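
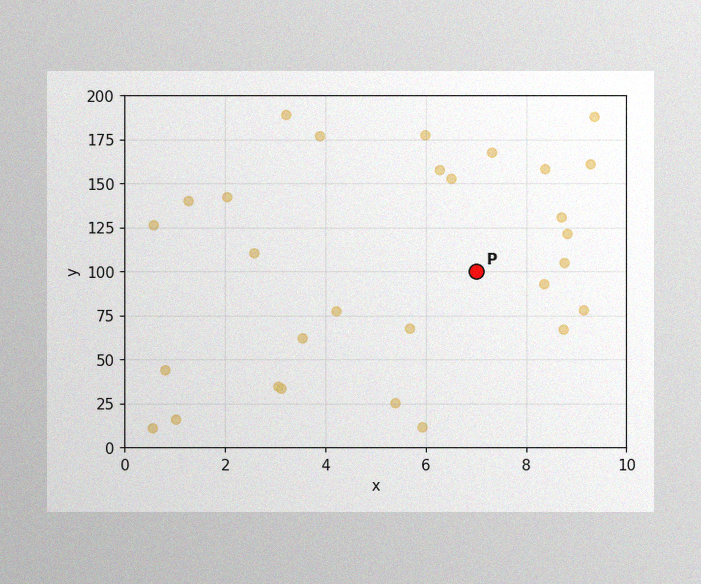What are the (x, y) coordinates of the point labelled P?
The image has some photo noise and uneven lighting. Following the gridlines from P to each axis, P sits at (7, 100).

(7, 100)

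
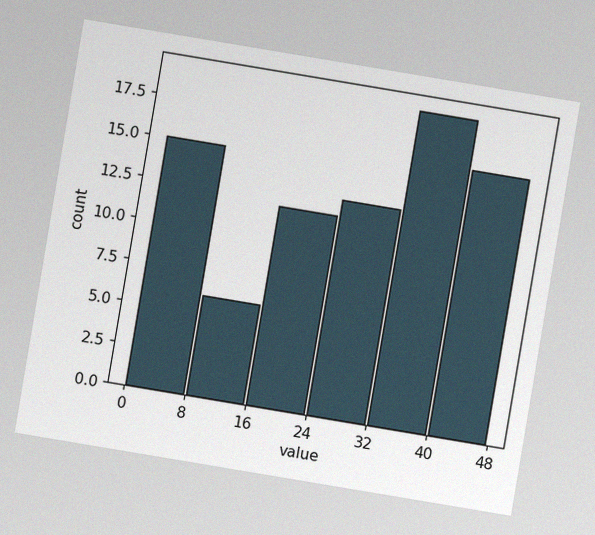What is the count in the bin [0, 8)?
15

The chart is tilted about 10° clockwise, with some photo noise. The [0, 8) bin has height 15.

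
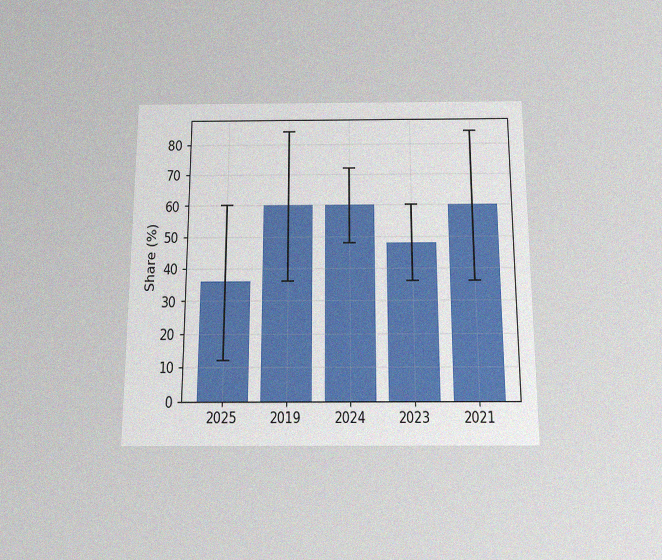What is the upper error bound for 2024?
The chart is viewed slightly from below, with some photo noise. The 2024 bar's upper whisker reaches 72%.

72%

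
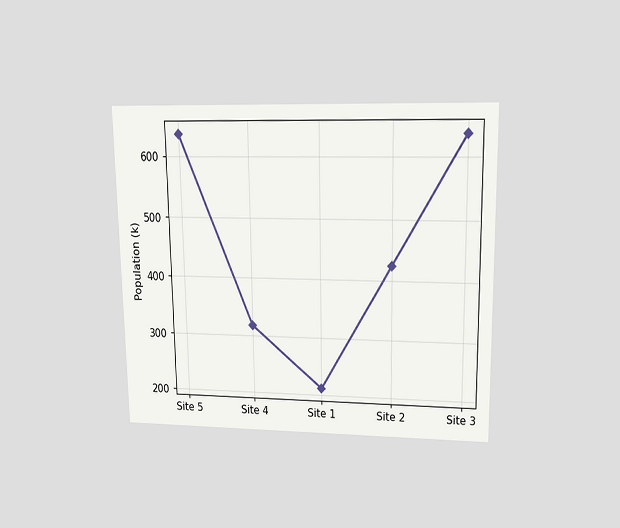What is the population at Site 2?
The chart is viewed slightly from above. At Site 2, the line is at 424k.

424k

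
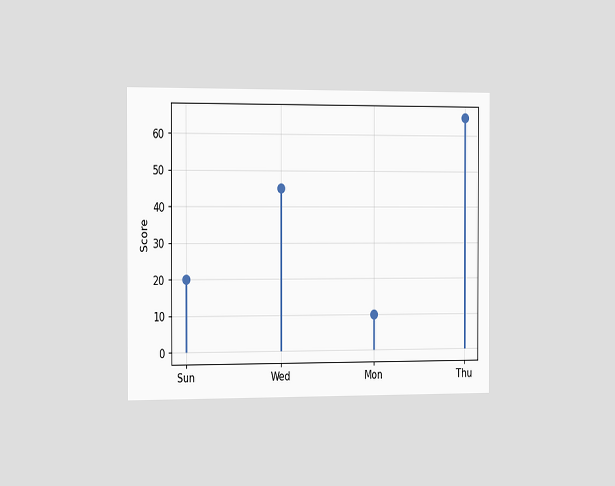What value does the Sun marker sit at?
20

The chart is viewed slightly from the left. The Sun marker sits at 20.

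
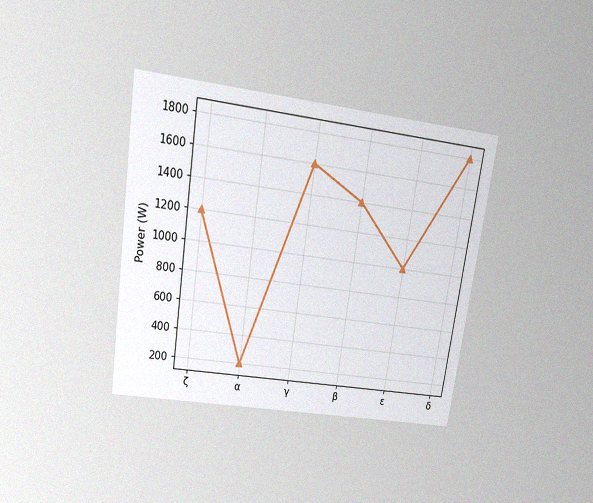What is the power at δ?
The chart is tilted about 8° clockwise and viewed slightly from above, with some photo noise. At δ, the line is at 1800W.

1800W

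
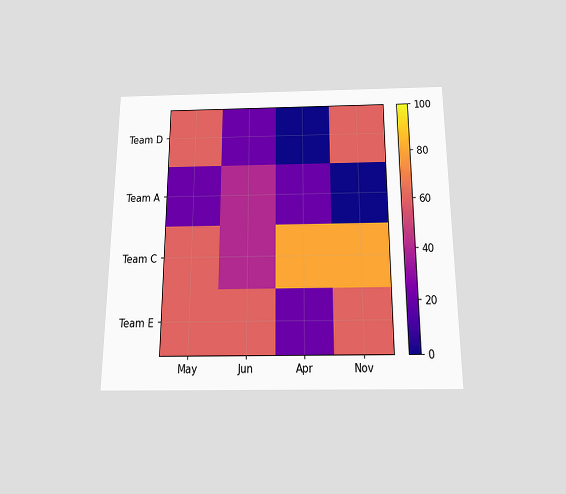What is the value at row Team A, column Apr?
The chart is viewed slightly from below. Matching cell (Team A, Apr) against the colorbar gives 20.

20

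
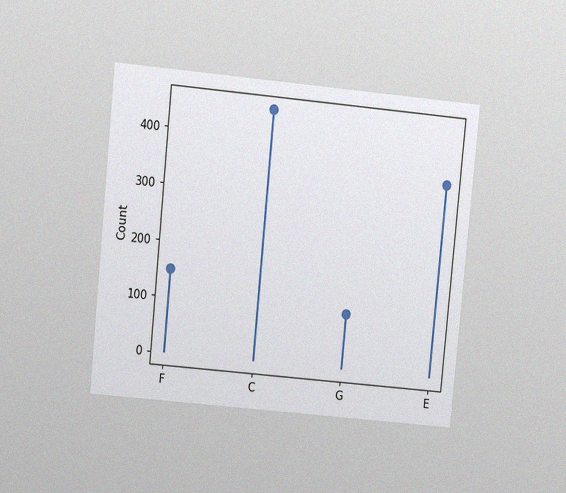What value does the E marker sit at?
The chart is tilted about 6° clockwise and viewed at a slight angle, with some photo noise. The E marker sits at 350.

350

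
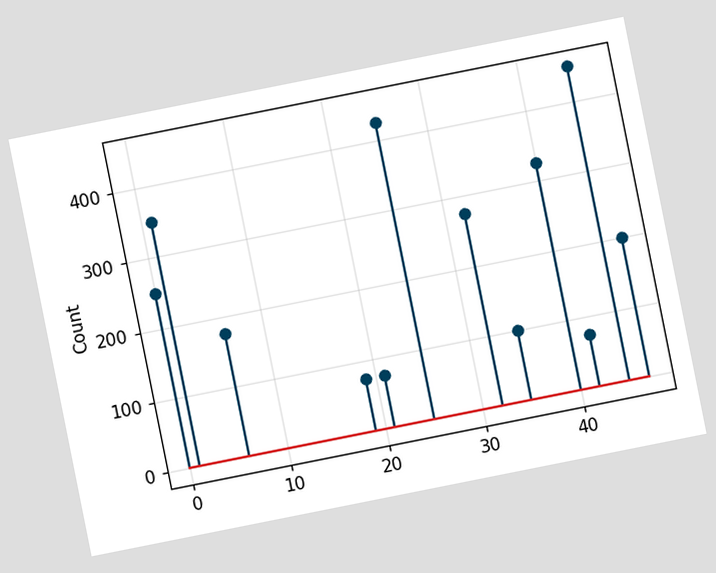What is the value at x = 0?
250

The chart is tilted about 11° counter-clockwise. The stem at x=0 reaches 250.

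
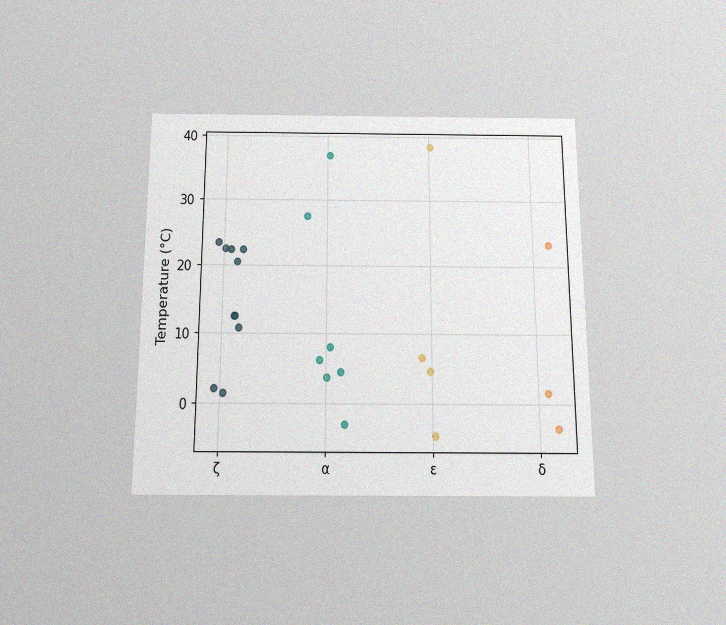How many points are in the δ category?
The chart is viewed slightly from below, with some photo noise. Counting the markers in the δ column gives 3.

3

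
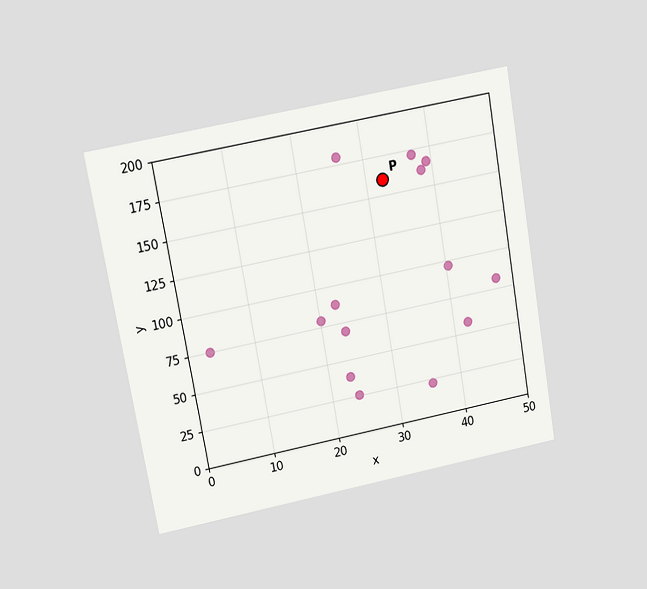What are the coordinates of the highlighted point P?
(32.5, 160)

The chart is tilted about 10° counter-clockwise and viewed at a slight angle. Following the gridlines from P to each axis, P sits at (32.5, 160).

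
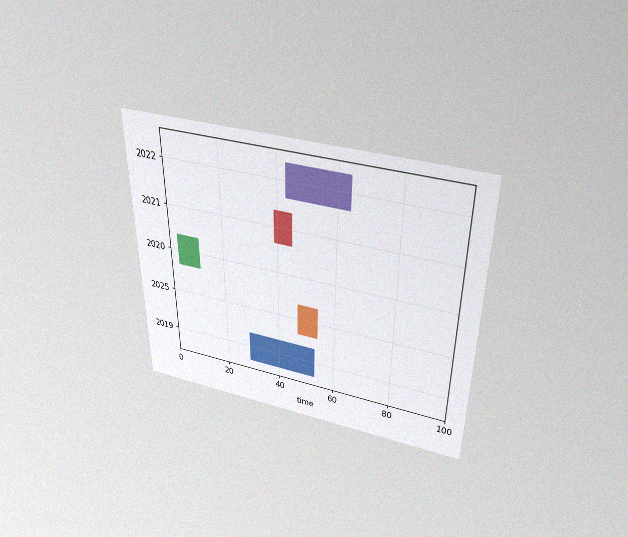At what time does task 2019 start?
The chart is viewed slightly from above, with some photo noise. The 2019 bar begins at t=29.

29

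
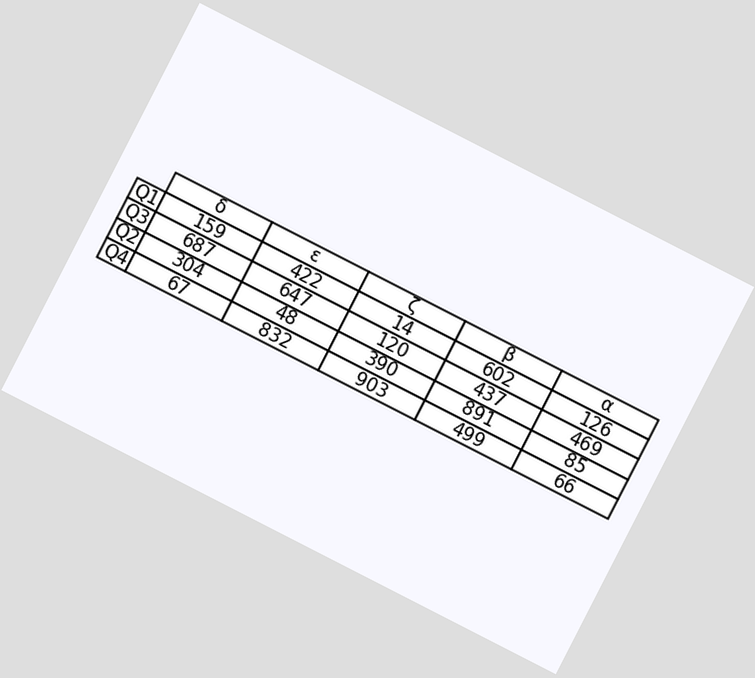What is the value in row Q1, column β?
602

The chart is tilted about 27° clockwise. The (Q1, β) cell reads 602.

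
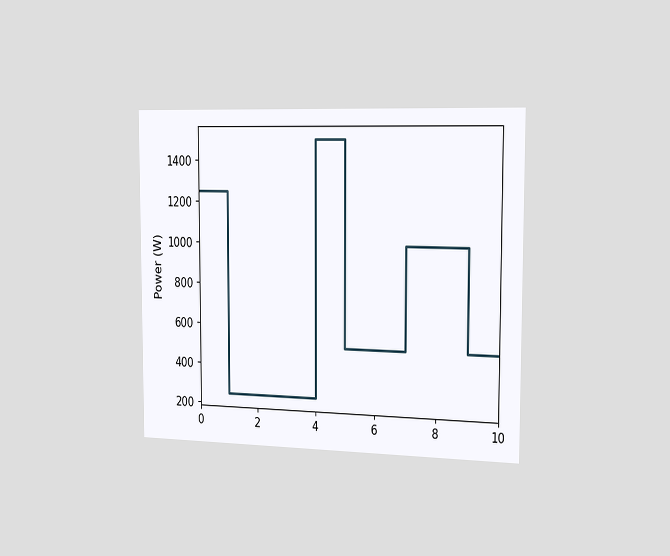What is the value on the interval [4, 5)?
1500W

The chart is viewed slightly from the right. On [4, 5) the step sits at 1500W.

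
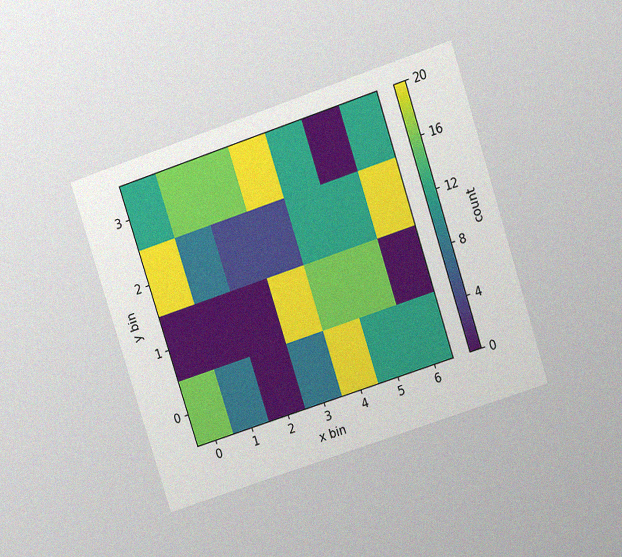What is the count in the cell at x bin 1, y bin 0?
The chart is tilted about 18° counter-clockwise and viewed at a slight angle, with some photo noise. Matching the cell (1, 0) against the colorbar gives 8.

8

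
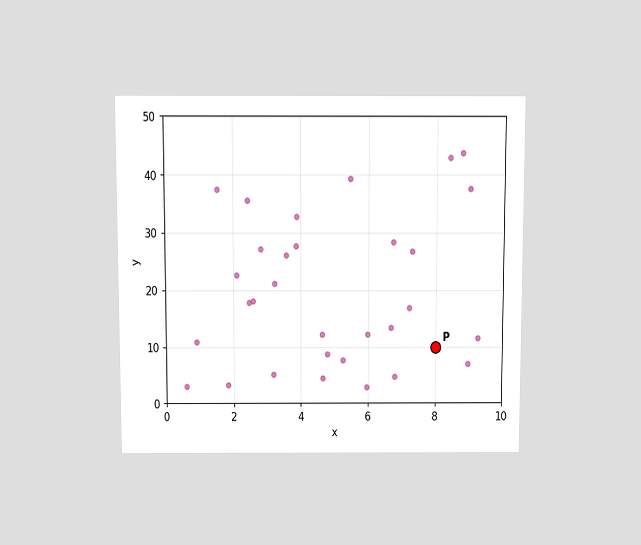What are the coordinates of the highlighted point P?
The chart is viewed slightly from above. Following the gridlines from P to each axis, P sits at (8, 10).

(8, 10)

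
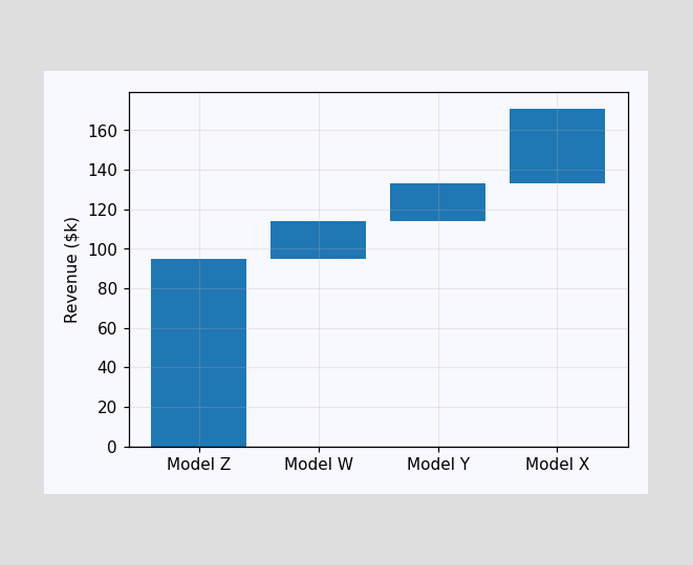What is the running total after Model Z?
After Model Z the running total reaches $95k.

$95k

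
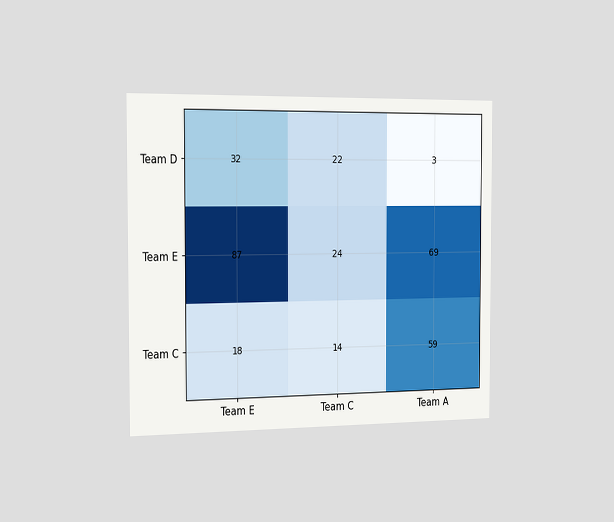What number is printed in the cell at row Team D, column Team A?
The chart is viewed slightly from the left. The (Team D, Team A) cell reads 3.

3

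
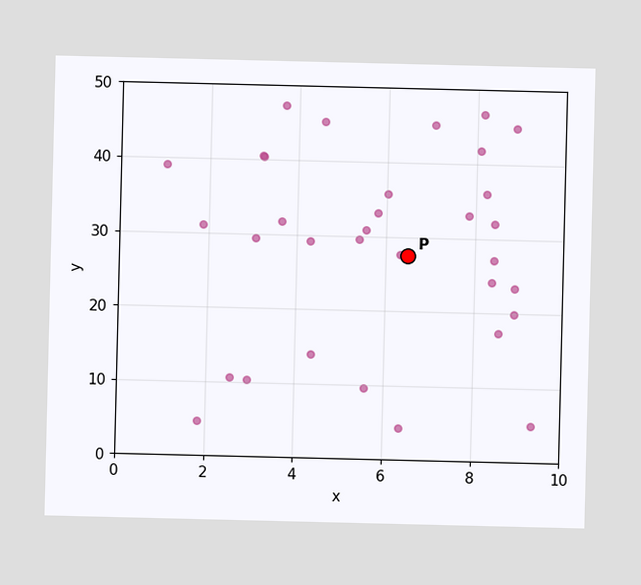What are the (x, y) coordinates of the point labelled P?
(6.5, 27.5)

Following the gridlines from P to each axis, P sits at (6.5, 27.5).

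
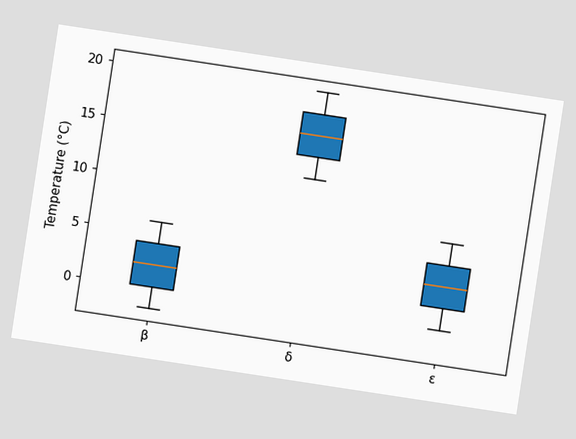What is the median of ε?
4°C

The chart is tilted about 9° clockwise. The median line in the ε box sits at 4°C.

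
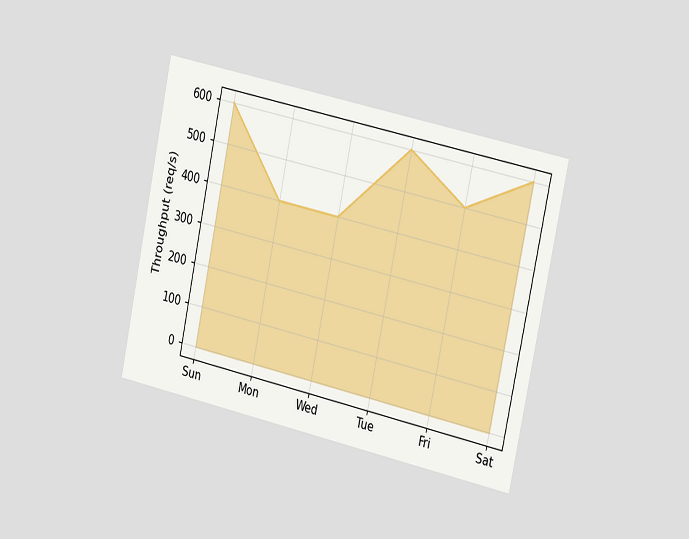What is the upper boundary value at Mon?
The chart is tilted about 12° clockwise and viewed slightly from the right. At Mon the upper boundary is at 400req/s.

400req/s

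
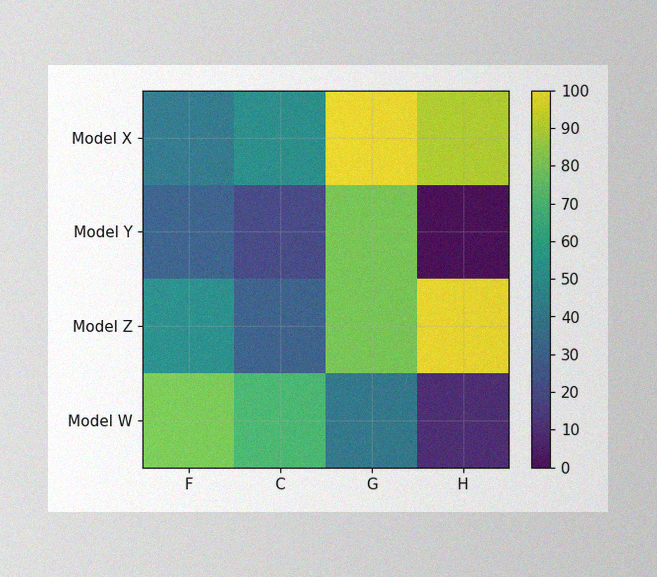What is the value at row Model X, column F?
The image has some photo noise and uneven lighting. Matching cell (Model X, F) against the colorbar gives 40.

40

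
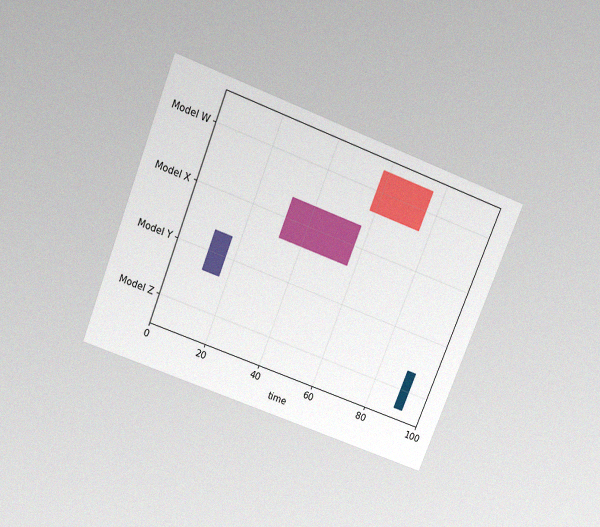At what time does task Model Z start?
90

The chart is tilted about 22° clockwise and viewed slightly from above, with some photo noise. The Model Z bar begins at t=90.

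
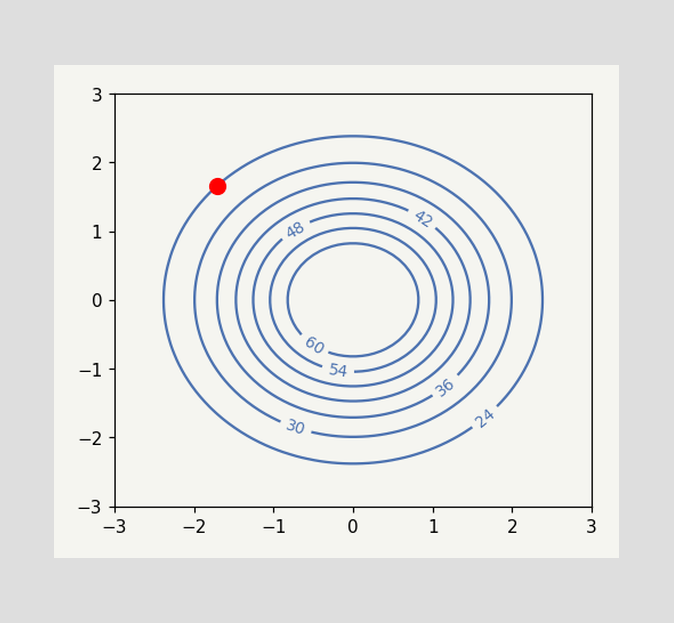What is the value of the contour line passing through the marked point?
The marked point sits on the contour labelled 24.

24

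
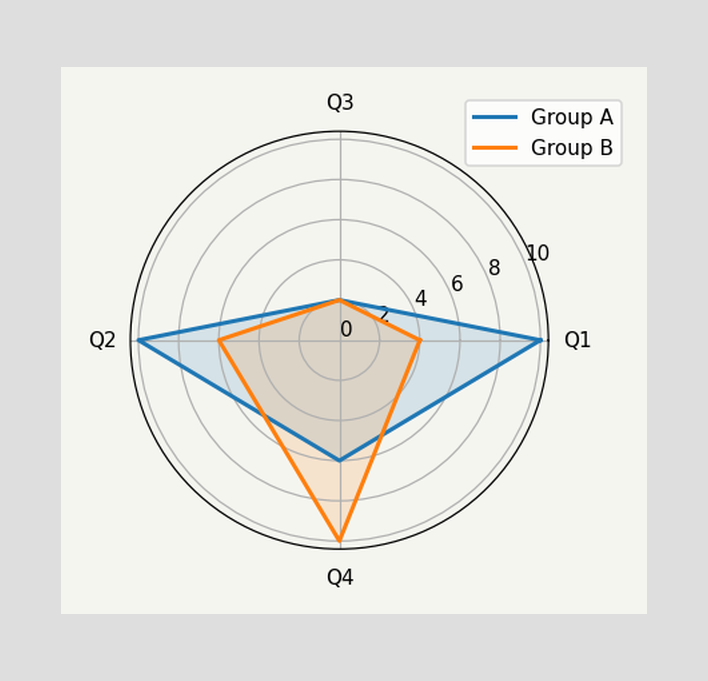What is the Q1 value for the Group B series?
On the Q1 axis, Group B reaches 4.

4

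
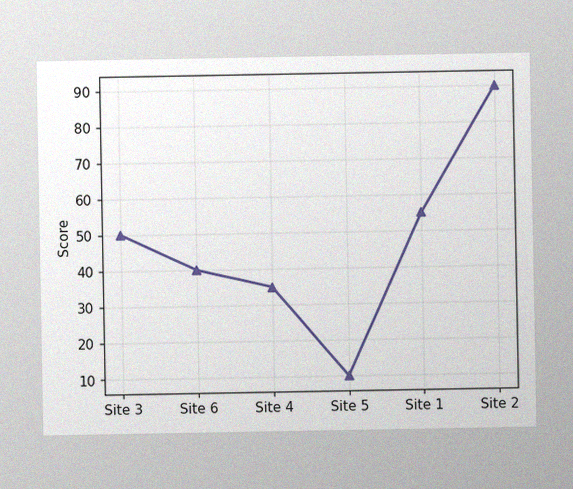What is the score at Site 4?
The image has some photo noise and uneven lighting. At Site 4, the line is at 35.

35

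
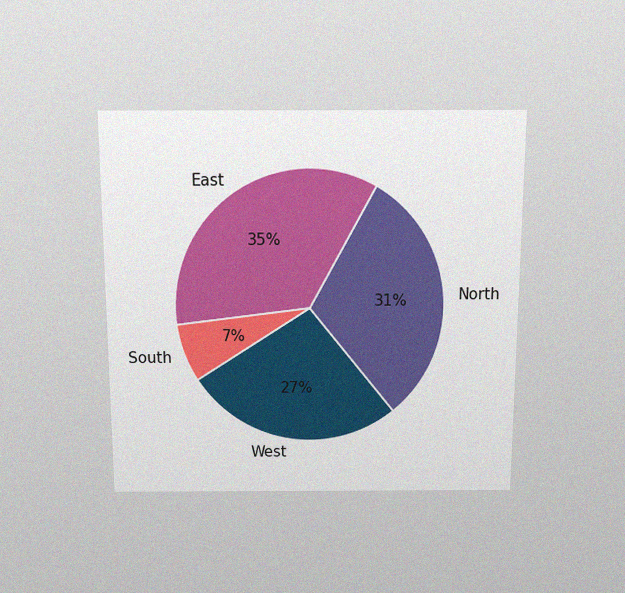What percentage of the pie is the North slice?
The chart is viewed slightly from above, with some photo noise. The North slice takes up 31% of the pie.

31%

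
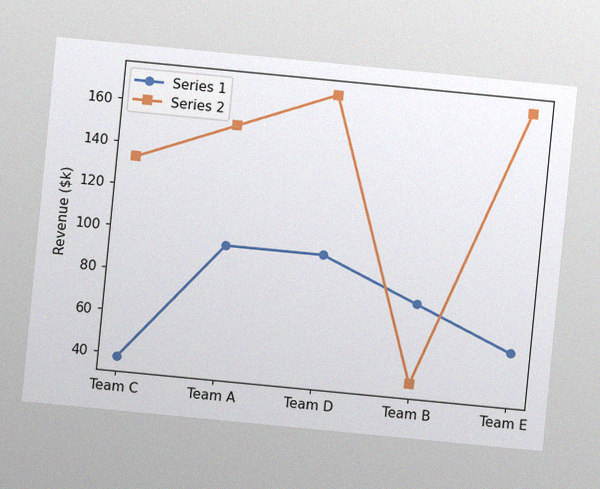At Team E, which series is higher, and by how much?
Series 2, by $114k

The chart is tilted about 5° clockwise, with some photo noise. At Team E, Series 2 sits above the other line by $114k.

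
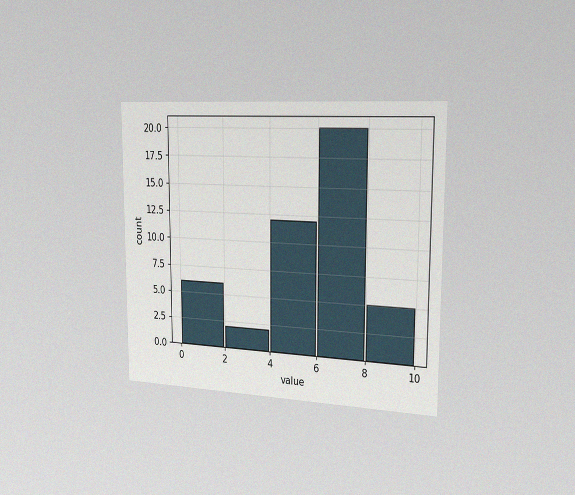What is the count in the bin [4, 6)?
The chart is viewed slightly from the right, with some photo noise. The [4, 6) bin has height 12.

12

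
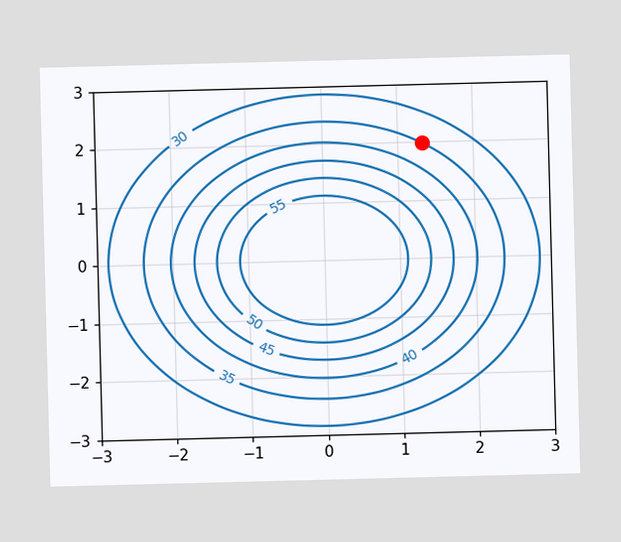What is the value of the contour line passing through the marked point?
35

The marked point sits on the contour labelled 35.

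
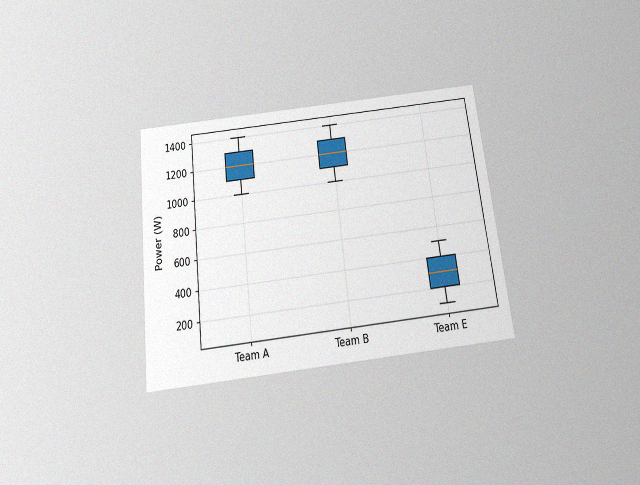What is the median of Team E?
The chart is tilted about 7° counter-clockwise and viewed slightly from below, with some photo noise. The median line in the Team E box sits at 300W.

300W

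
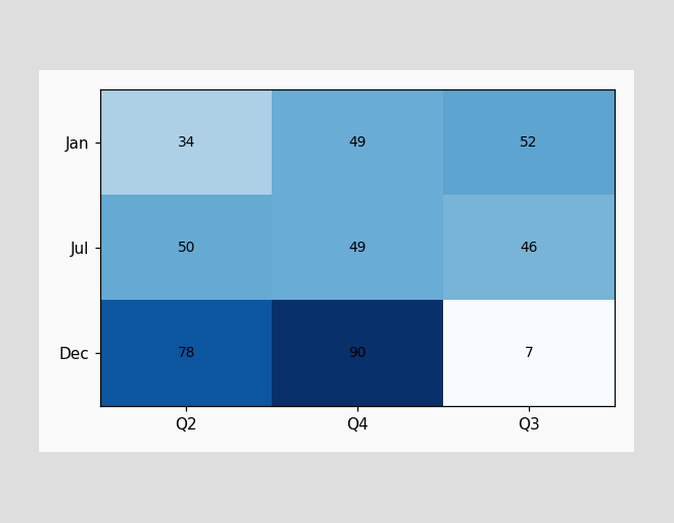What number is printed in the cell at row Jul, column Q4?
49

The (Jul, Q4) cell reads 49.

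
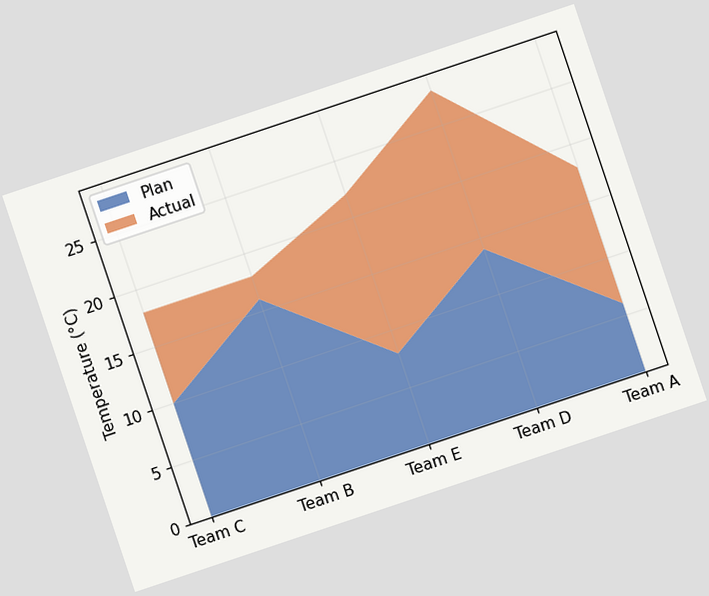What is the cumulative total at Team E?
22°C

The chart is tilted about 19° counter-clockwise. The stacked total at Team E reaches 22°C.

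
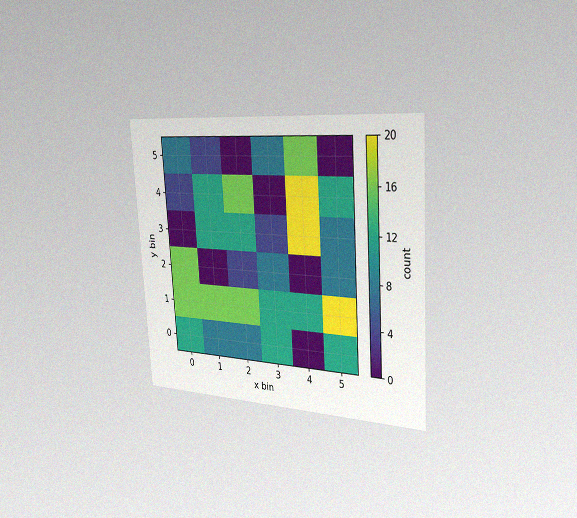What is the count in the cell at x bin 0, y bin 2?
The chart is tilted about 4° counter-clockwise and viewed slightly from the right, with some photo noise. Matching the cell (0, 2) against the colorbar gives 16.

16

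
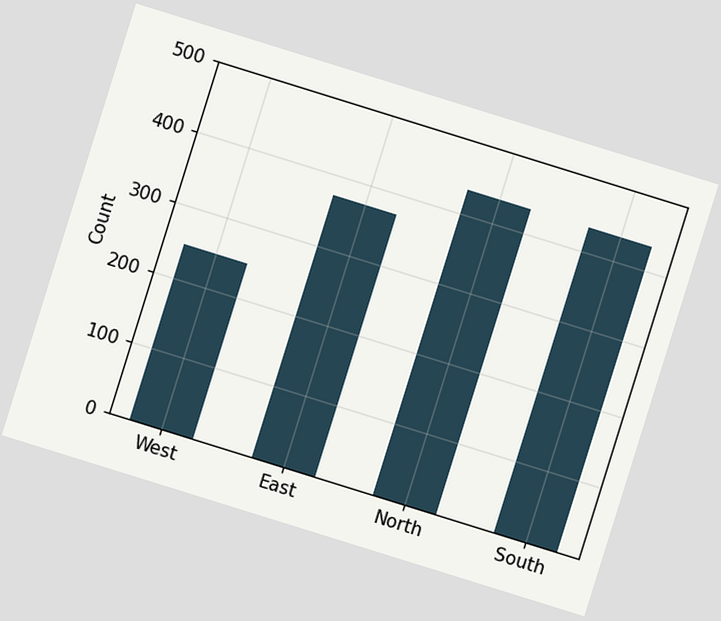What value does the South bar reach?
The chart is tilted about 17° clockwise. Reading along the chart's y-axis, the South bar reaches 434.

434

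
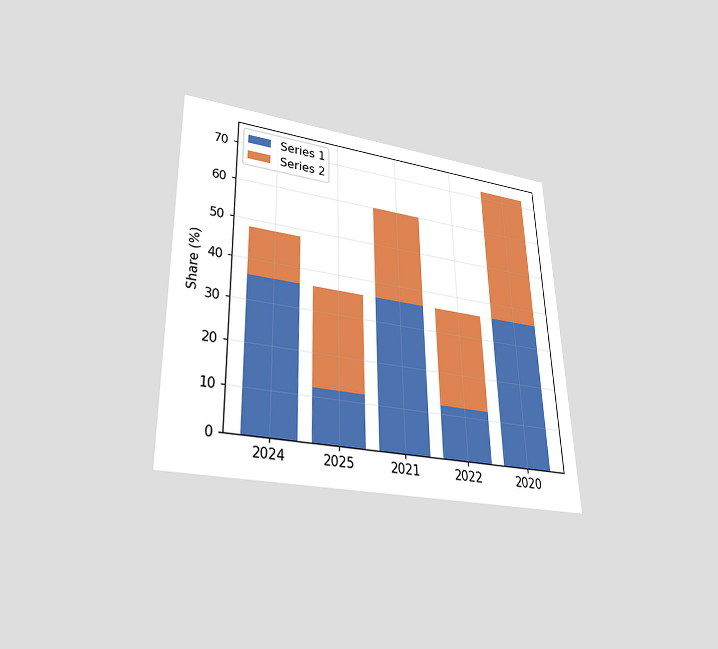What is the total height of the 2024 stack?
48%

The chart is viewed slightly from below. The 2024 stack's top reaches 48% on the y-axis.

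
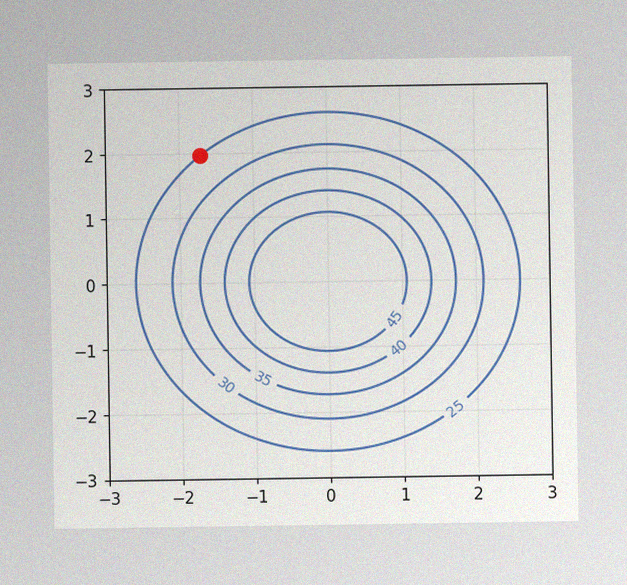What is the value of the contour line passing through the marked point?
The image has some photo noise and uneven lighting. The marked point sits on the contour labelled 25.

25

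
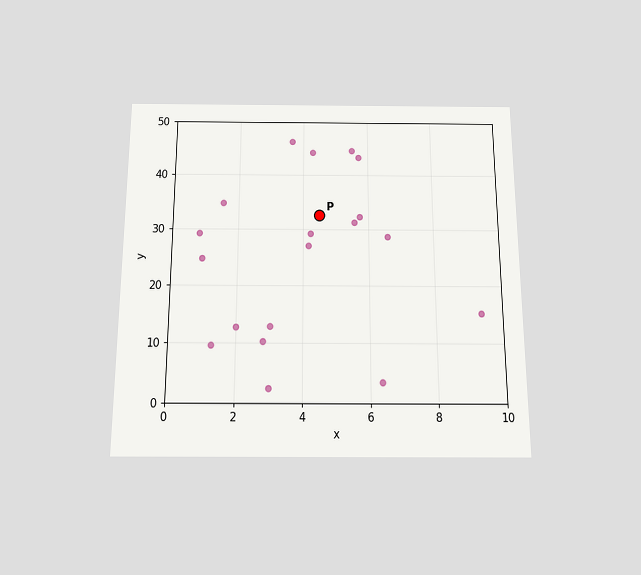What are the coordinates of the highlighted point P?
The chart is viewed slightly from below. Following the gridlines from P to each axis, P sits at (4.5, 32.5).

(4.5, 32.5)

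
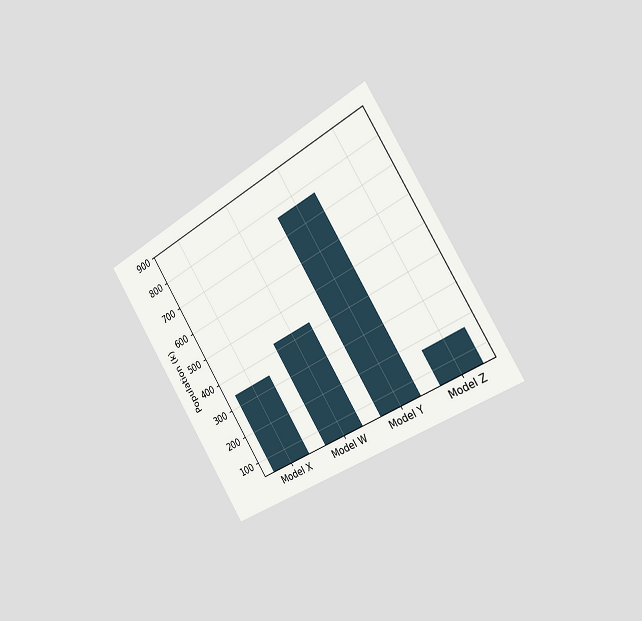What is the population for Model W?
425k

The chart is tilted about 32° counter-clockwise and viewed slightly from the right. Reading along the chart's y-axis, the Model W bar reaches 425k.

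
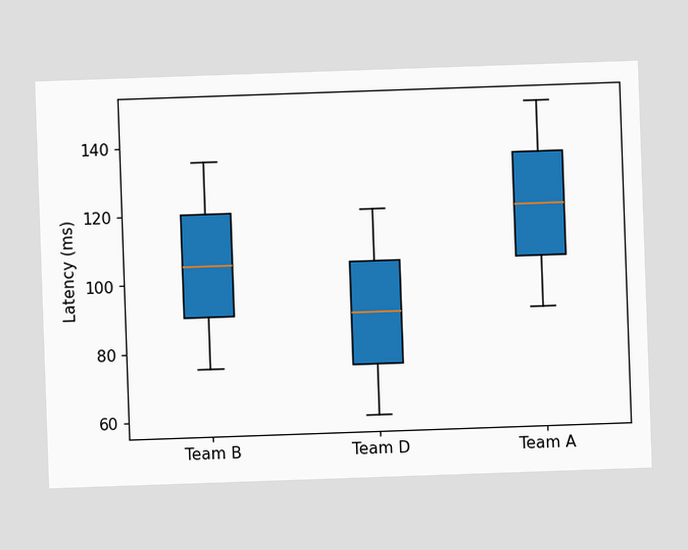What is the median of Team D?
90ms

The median line in the Team D box sits at 90ms.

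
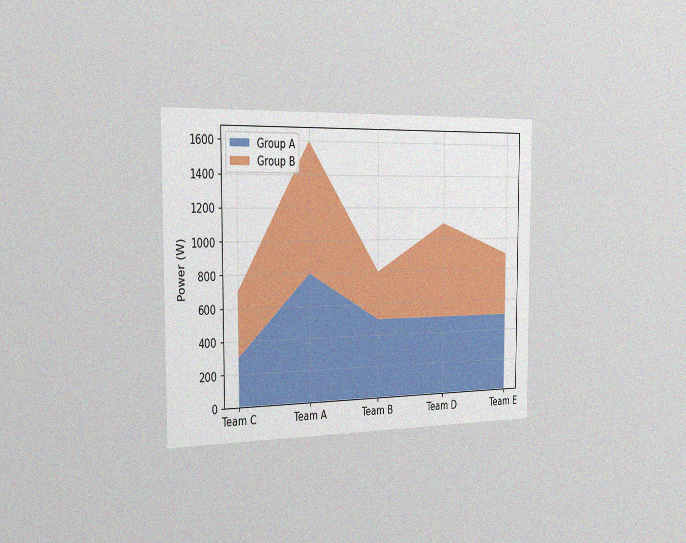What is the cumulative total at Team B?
800W

The chart is viewed slightly from the left, with some photo noise. The stacked total at Team B reaches 800W.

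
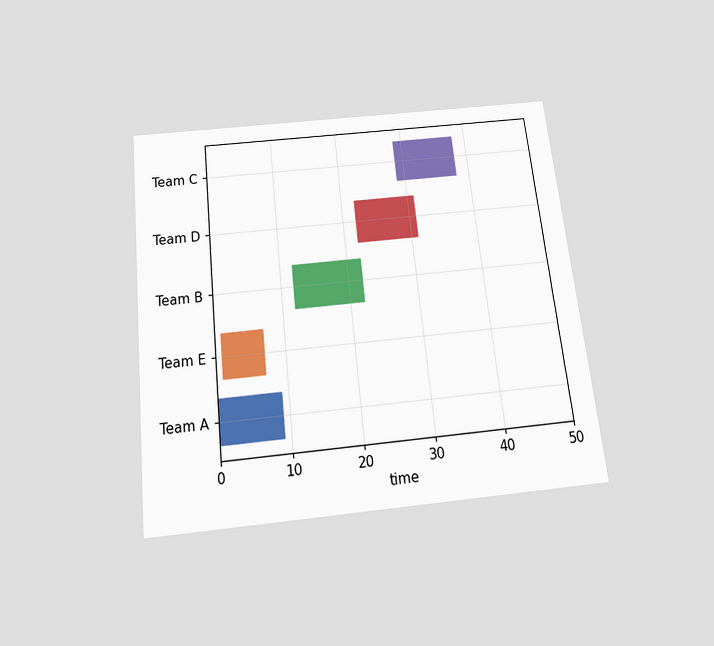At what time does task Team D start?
The chart is tilted about 6° counter-clockwise and viewed slightly from below. The Team D bar begins at t=22.

22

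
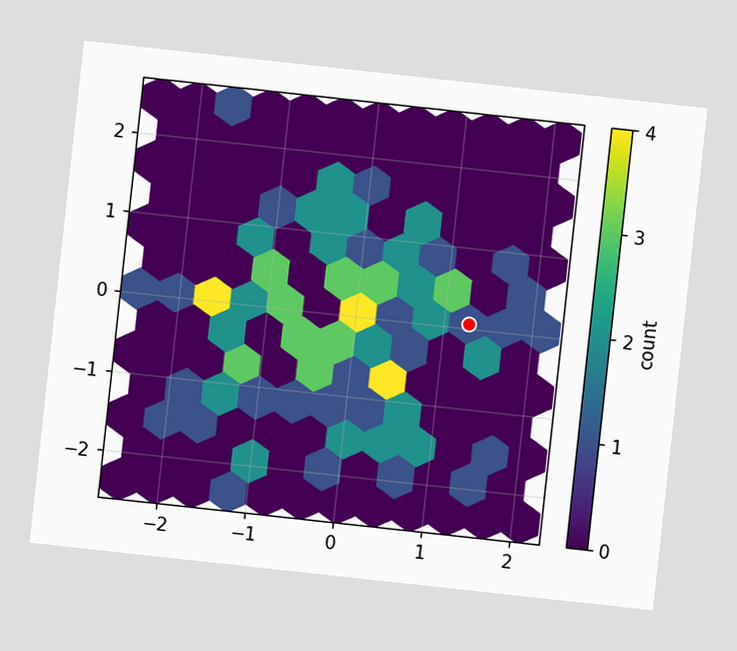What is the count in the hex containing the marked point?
1

The chart is tilted about 6° clockwise. The marked hex reads 1 on the colorbar.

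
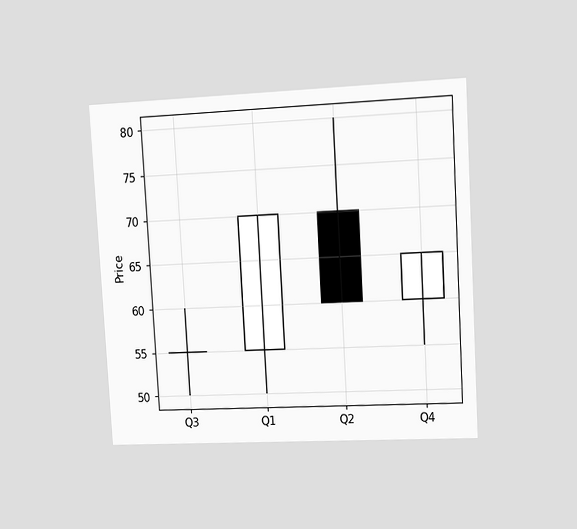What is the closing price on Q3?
The chart is tilted about 3° counter-clockwise and viewed at a slight angle. The Q3 candle closes at 55.

55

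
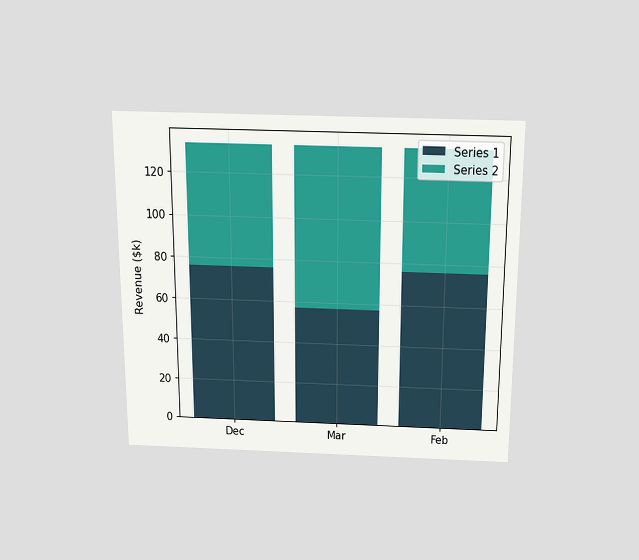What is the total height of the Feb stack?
$133k

The chart is viewed slightly from above. The Feb stack's top reaches $133k on the y-axis.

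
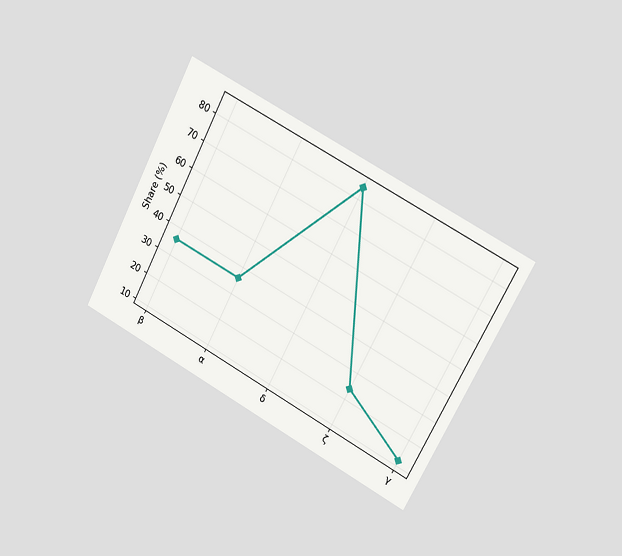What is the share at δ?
The chart is tilted about 28° clockwise and viewed slightly from the right. At δ, the line is at 84%.

84%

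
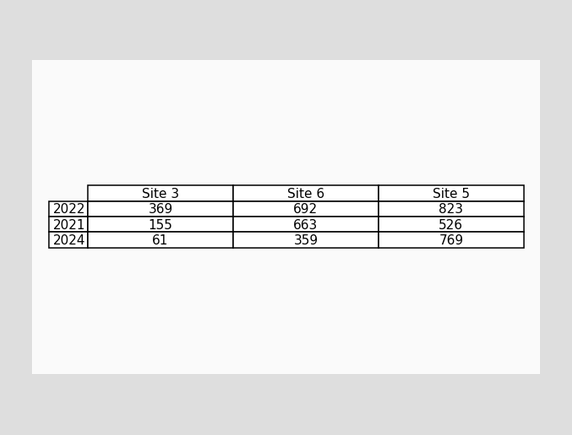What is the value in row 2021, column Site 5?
The (2021, Site 5) cell reads 526.

526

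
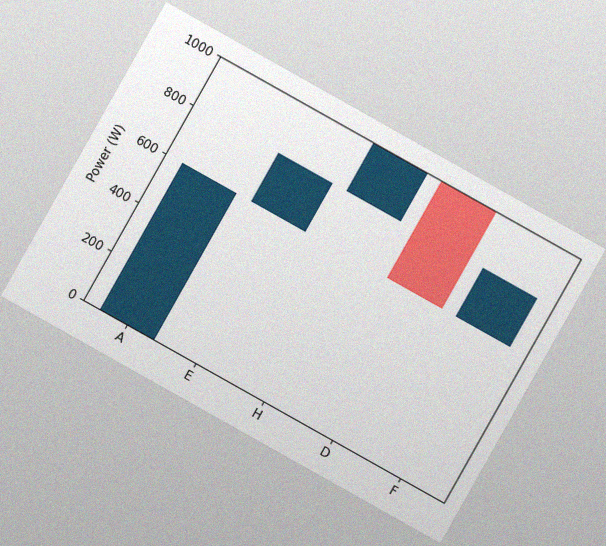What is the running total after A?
The chart is tilted about 29° clockwise, with some photo noise. After A the running total reaches 600W.

600W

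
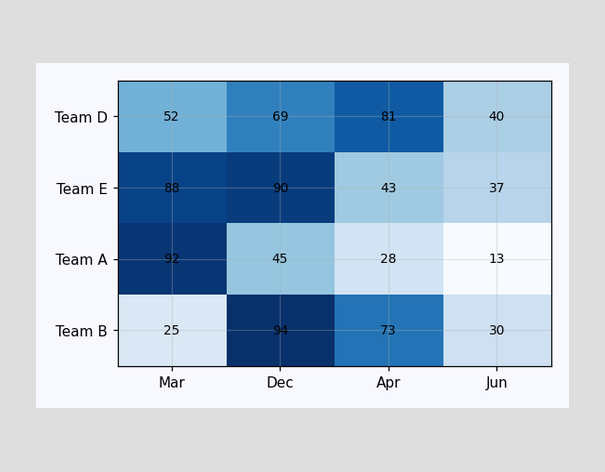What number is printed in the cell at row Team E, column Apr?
43

The (Team E, Apr) cell reads 43.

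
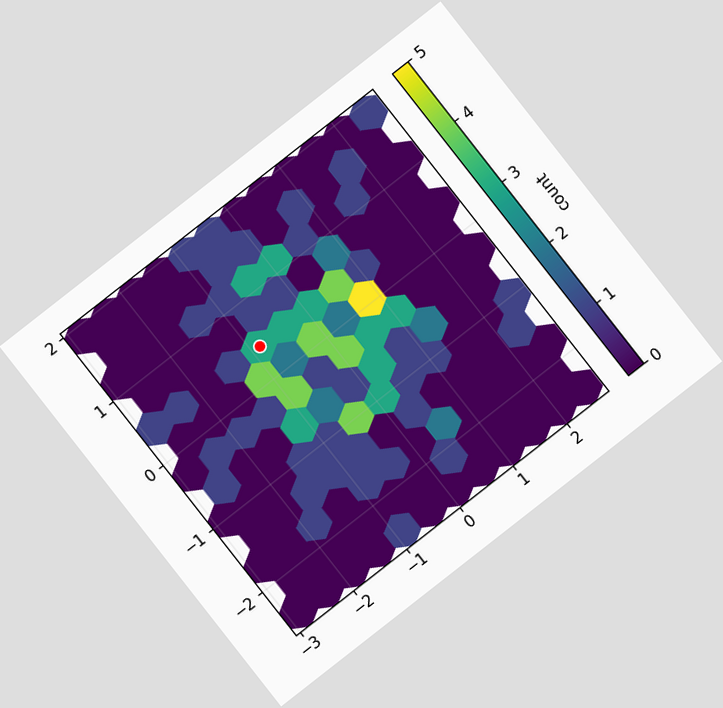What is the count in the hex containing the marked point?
3

The chart is tilted about 38° counter-clockwise. The marked hex reads 3 on the colorbar.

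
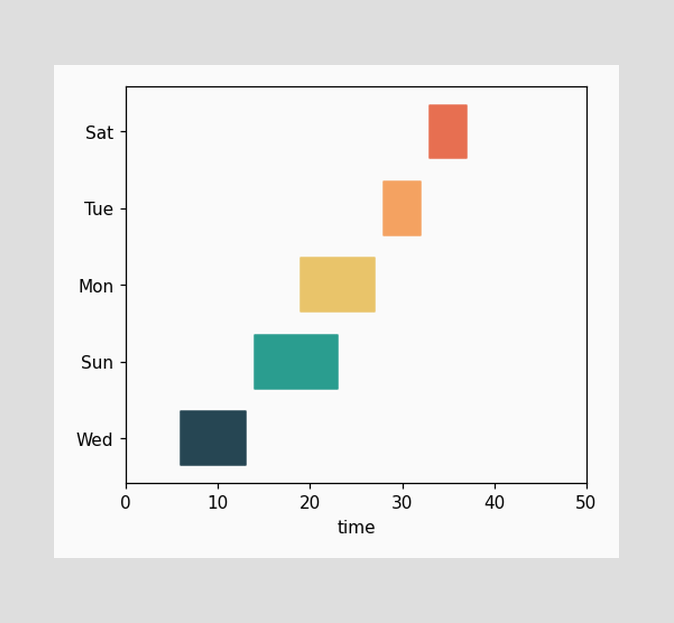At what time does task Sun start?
14

The Sun bar begins at t=14.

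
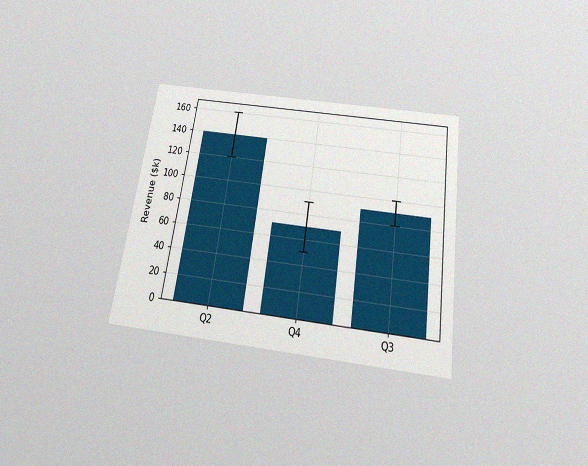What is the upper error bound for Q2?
The chart is tilted about 8° clockwise and viewed slightly from below, with some photo noise. The Q2 bar's upper whisker reaches $160k.

$160k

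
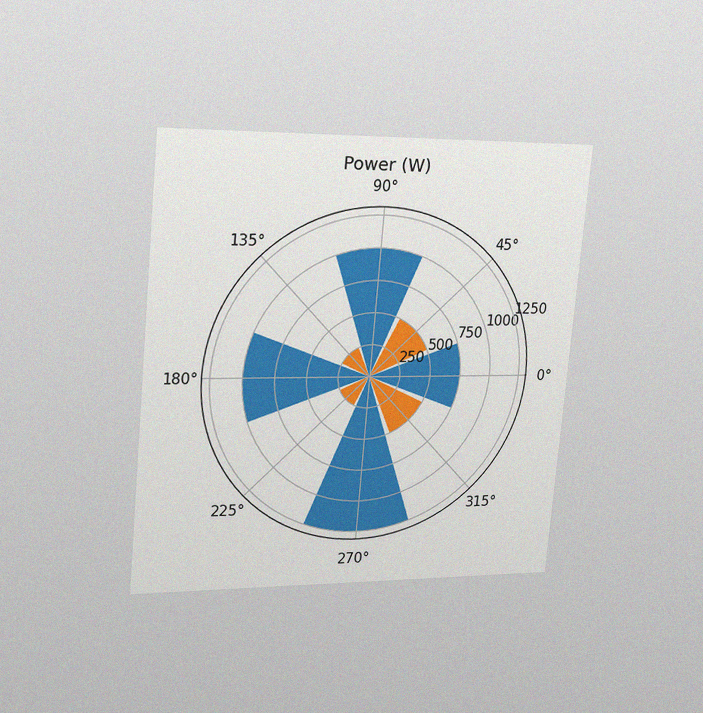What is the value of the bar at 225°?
250W

The chart is tilted about 5° clockwise and viewed slightly from the left, with some photo noise. The bar at 225° reaches 250W on the radial axis.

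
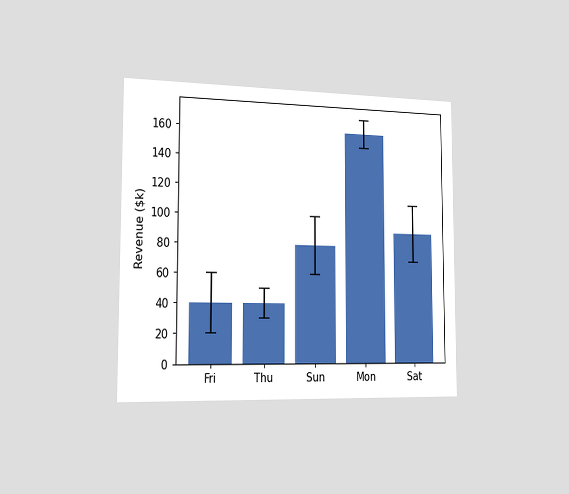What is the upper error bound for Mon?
$170k

The chart is viewed slightly from the left. The Mon bar's upper whisker reaches $170k.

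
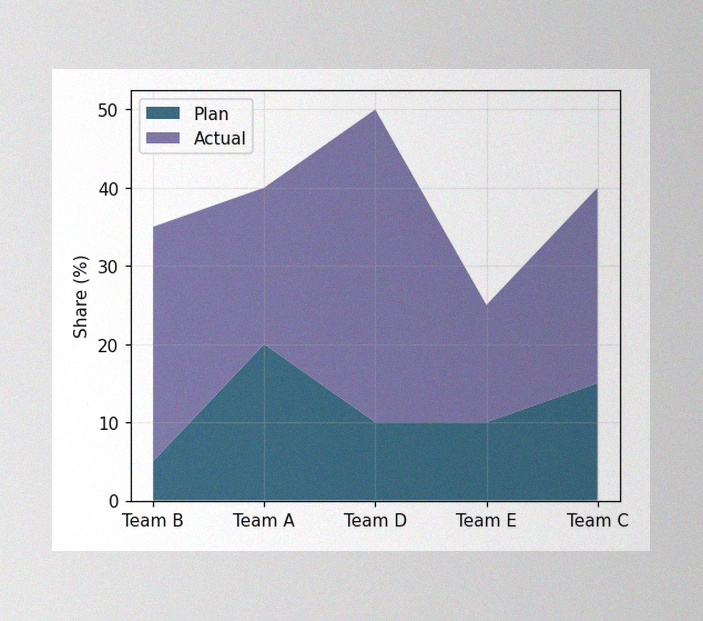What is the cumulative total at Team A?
40%

The image has some photo noise and uneven lighting. The stacked total at Team A reaches 40%.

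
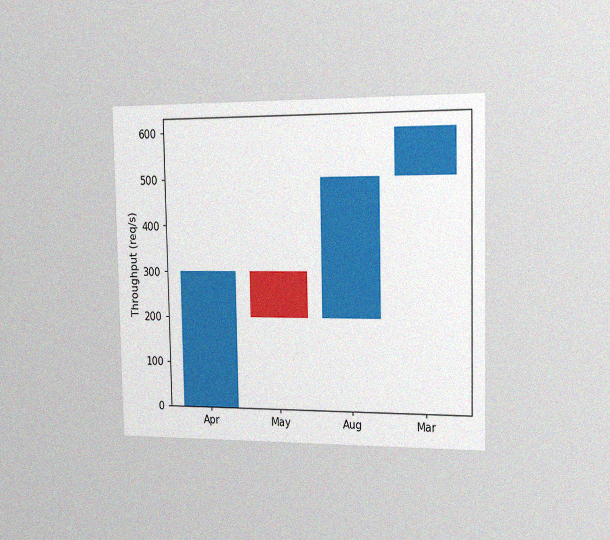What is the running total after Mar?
The chart is viewed slightly from the right, with some photo noise. After Mar the running total reaches 600req/s.

600req/s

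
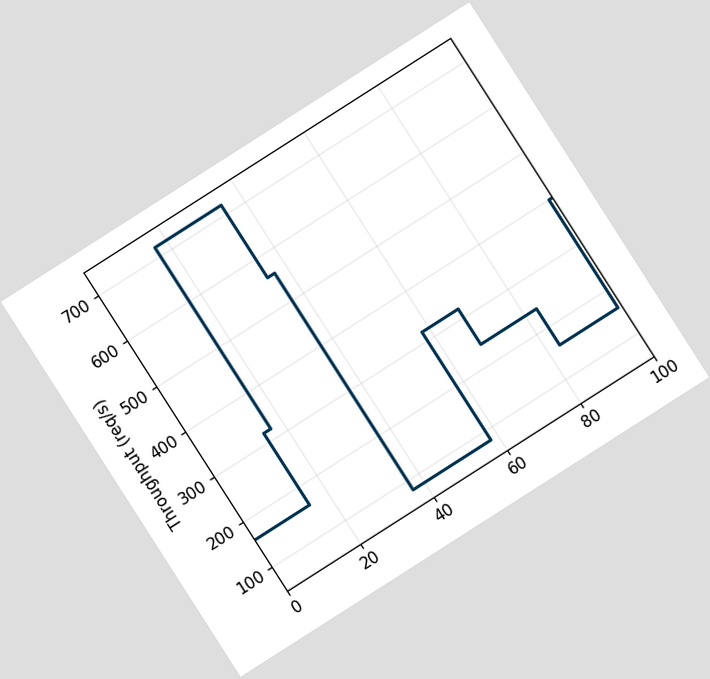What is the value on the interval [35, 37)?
560req/s

The chart is tilted about 33° counter-clockwise. On [35, 37) the step sits at 560req/s.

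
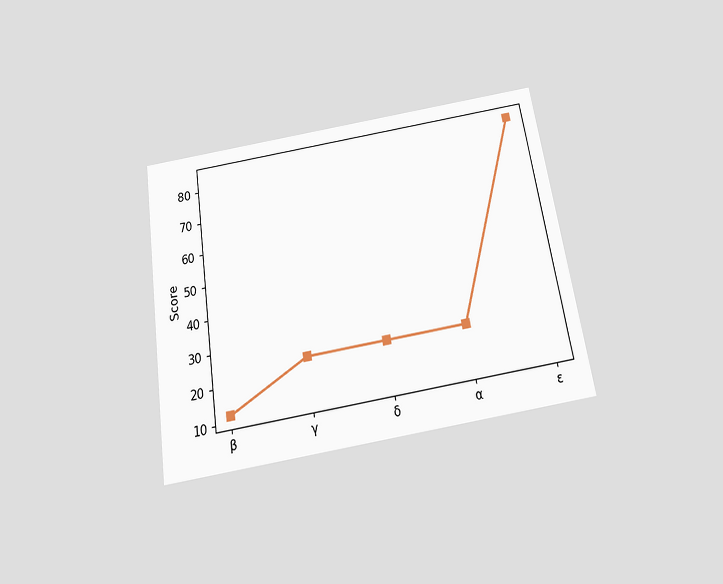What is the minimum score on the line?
The chart is tilted about 9° counter-clockwise and viewed slightly from below. The lowest point is at β, and reading across to the y-axis gives 12.

12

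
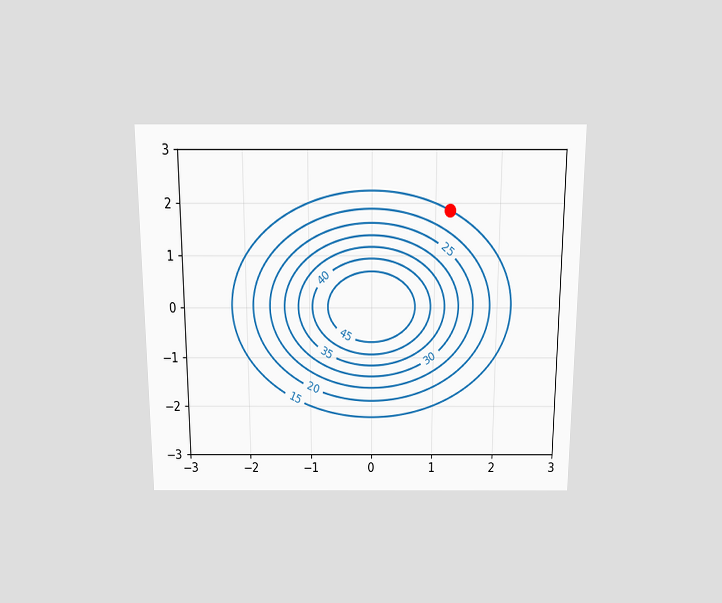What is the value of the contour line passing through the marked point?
15

The chart is viewed slightly from above. The marked point sits on the contour labelled 15.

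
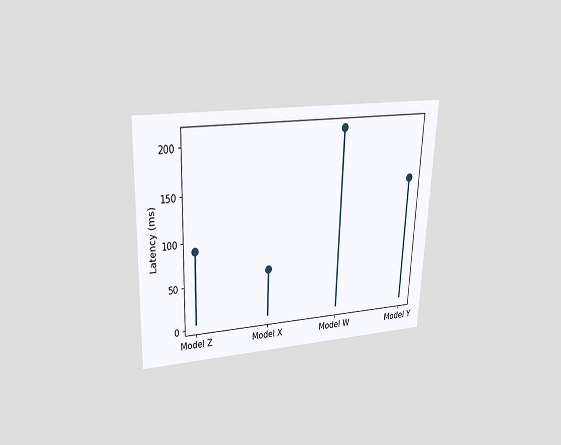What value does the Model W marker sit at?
210ms

The chart is tilted about 2° clockwise and viewed slightly from above. The Model W marker sits at 210ms.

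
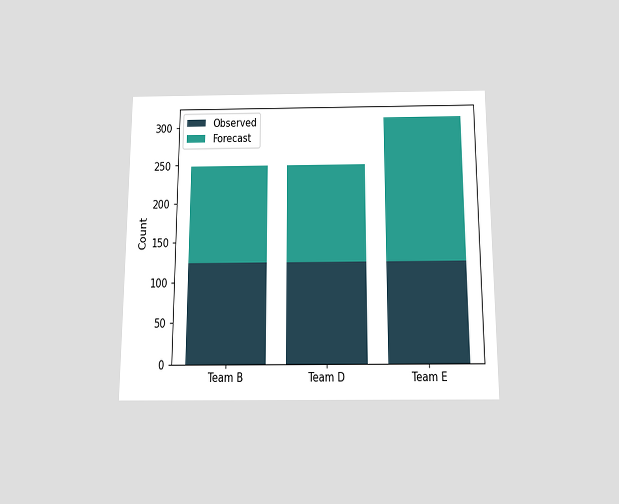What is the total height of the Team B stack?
The chart is viewed slightly from below. The Team B stack's top reaches 248 on the y-axis.

248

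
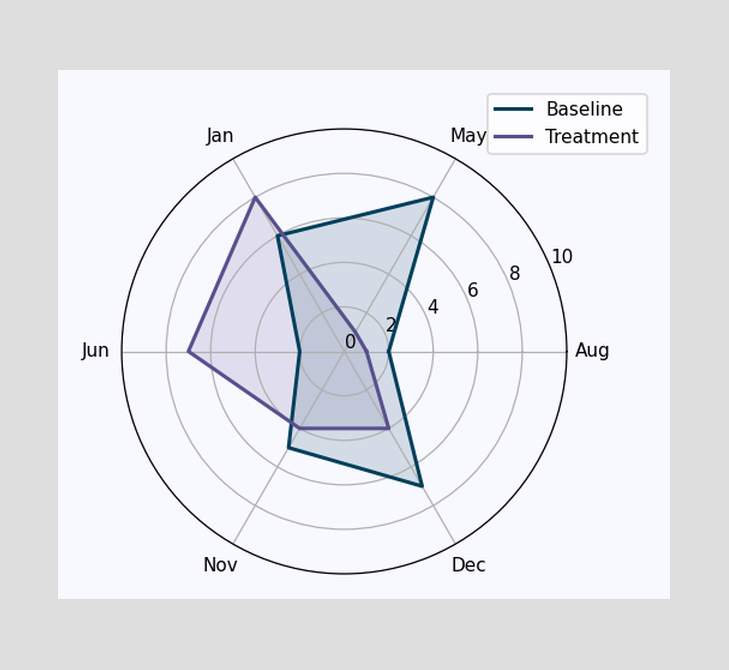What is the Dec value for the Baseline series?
On the Dec axis, Baseline reaches 7.

7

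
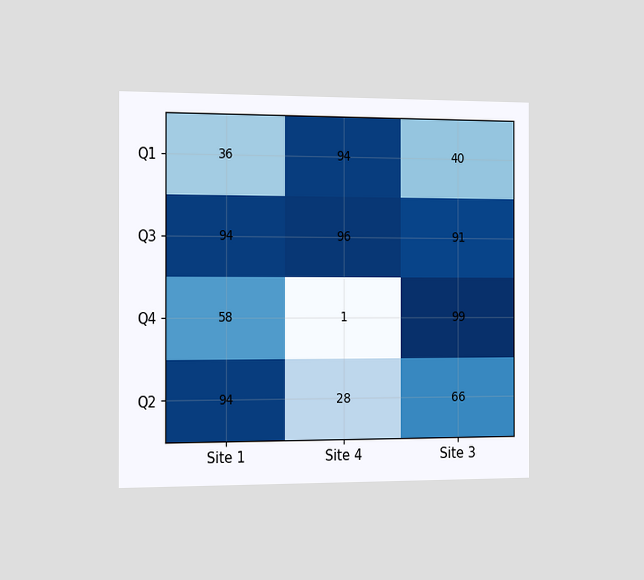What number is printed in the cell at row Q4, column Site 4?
1

The chart is viewed slightly from the left. The (Q4, Site 4) cell reads 1.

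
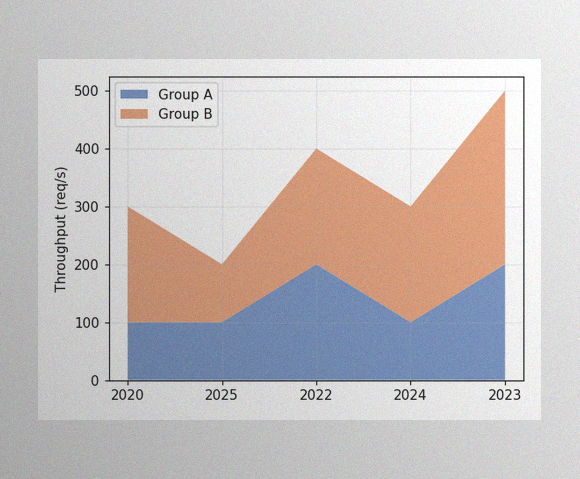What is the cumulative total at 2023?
The image has some photo noise and uneven lighting. The stacked total at 2023 reaches 500req/s.

500req/s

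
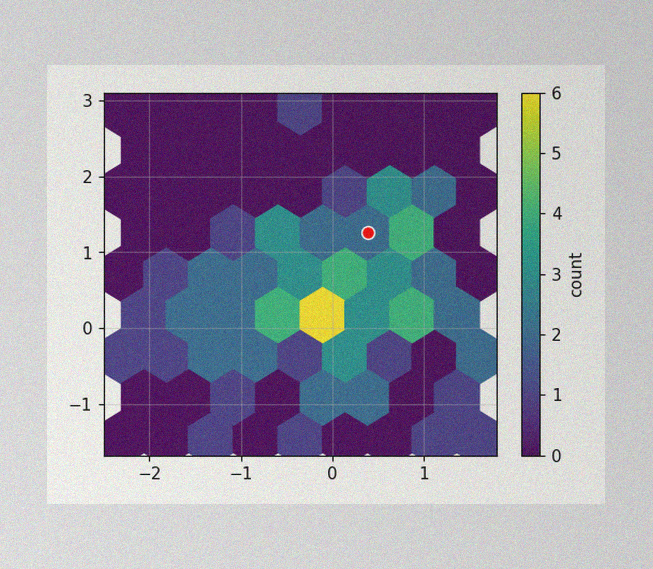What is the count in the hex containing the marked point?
The image has some photo noise and uneven lighting. The marked hex reads 2 on the colorbar.

2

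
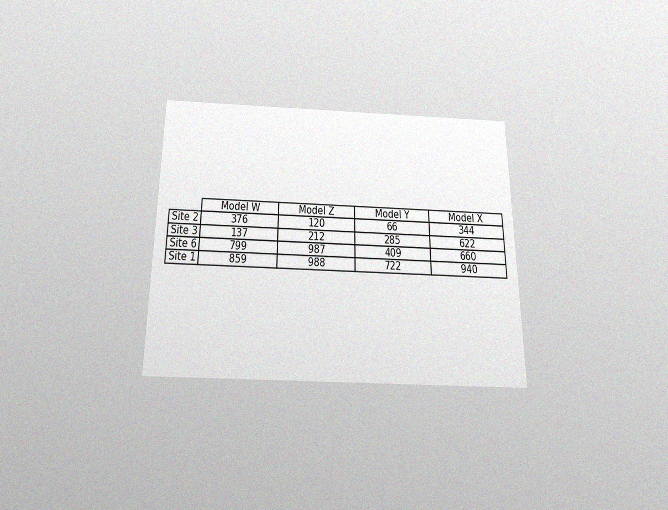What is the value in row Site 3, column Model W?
137

The chart is viewed slightly from below, with some photo noise. The (Site 3, Model W) cell reads 137.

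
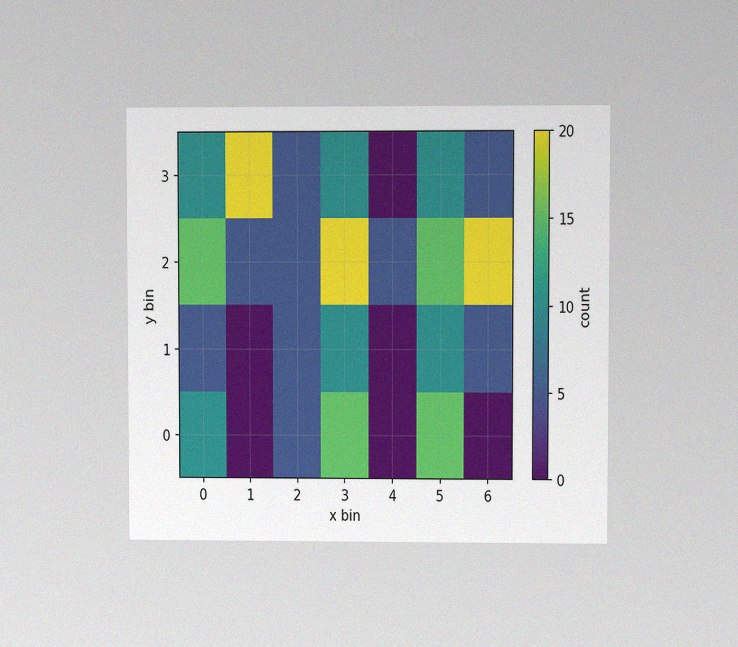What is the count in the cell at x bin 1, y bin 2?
5

The chart is viewed at a slight angle, with some photo noise. Matching the cell (1, 2) against the colorbar gives 5.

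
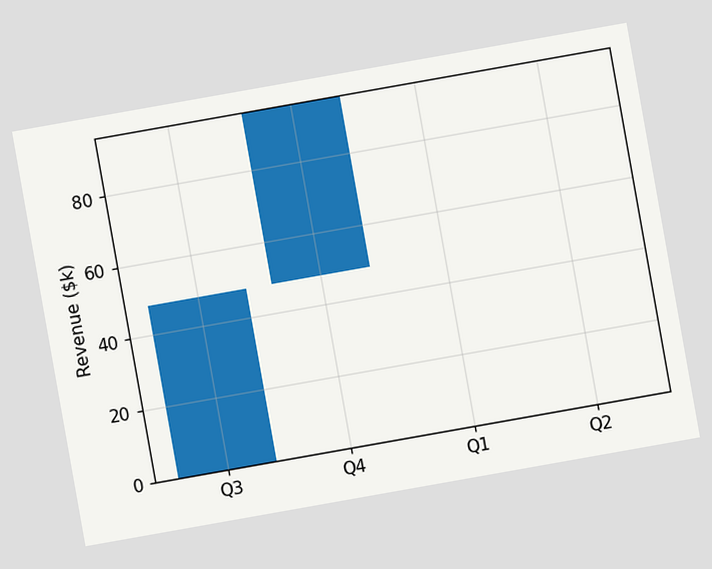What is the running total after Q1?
The chart is tilted about 10° counter-clockwise. After Q1 the running total reaches $96k.

$96k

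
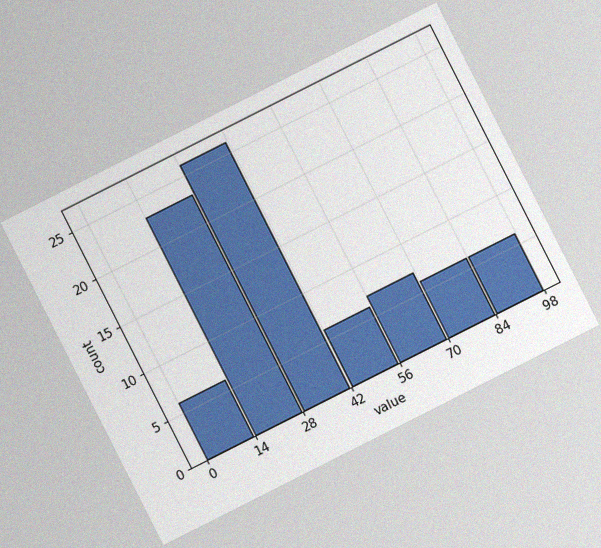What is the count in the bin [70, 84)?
6

The chart is tilted about 27° counter-clockwise, with some photo noise. The [70, 84) bin has height 6.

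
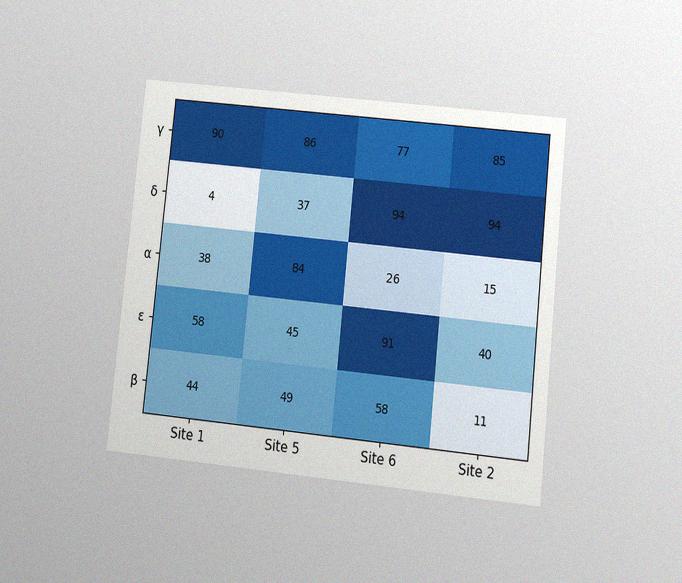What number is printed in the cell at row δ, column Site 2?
94

The chart is tilted about 6° clockwise and viewed at a slight angle, with some photo noise. The (δ, Site 2) cell reads 94.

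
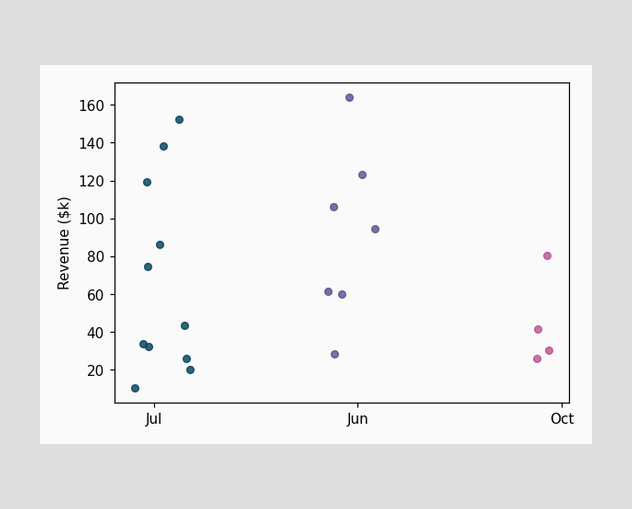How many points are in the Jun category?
7

Counting the markers in the Jun column gives 7.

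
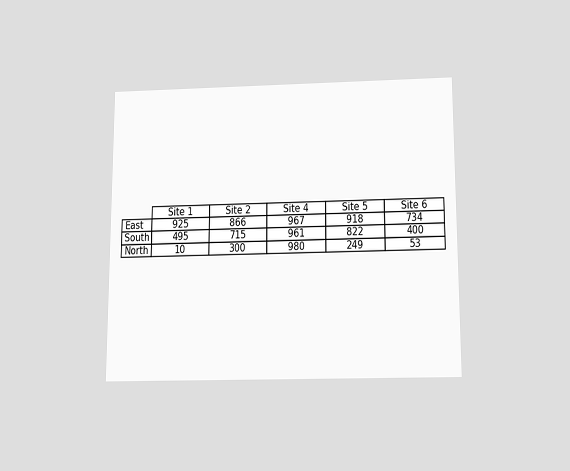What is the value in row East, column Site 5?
918

The chart is viewed slightly from below. The (East, Site 5) cell reads 918.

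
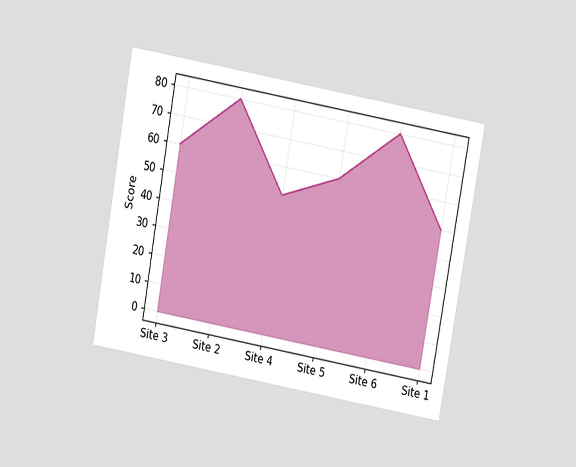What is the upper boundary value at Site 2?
80

The chart is tilted about 10° clockwise and viewed slightly from above. At Site 2 the upper boundary is at 80.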